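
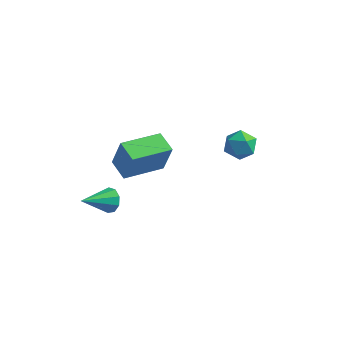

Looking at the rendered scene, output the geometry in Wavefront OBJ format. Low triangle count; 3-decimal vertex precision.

v 3.01 2.707 1.858
v 3.705 2.781 1.47
v 2.575 1.919 0.93
v 3.27 1.993 0.542
v 3.24 1.597 1.235
v 3.509 2.084 1.809
v 2.771 2.616 0.591
v 3.04 3.103 1.165
v 3.557 2.724 0.687
v 3.847 2.095 1.085
v 2.433 2.605 1.315
v 2.723 1.976 1.713
v -3.075 2.743 -2.793
v -2.628 2.732 -1.226
v -1.886 4.418 -3.12
v -1.439 4.407 -1.553
v -2.201 2.073 -3.047
v -1.754 2.062 -1.48
v -1.012 3.748 -3.374
v -0.565 3.737 -1.807
v -2.628 1.495 -4.297
v -2.207 1.044 -4.559
v -3.452 0.265 -3.503
v -2.046 1.195 -4.158
v -2.156 1.486 -3.822
v -2.488 1.782 -3.708
v -2.885 1.943 -3.871
v -3.162 1.894 -4.233
v -3.189 1.659 -4.625
v -2.954 1.347 -4.864
v -2.566 1.104 -4.838
f 1 12 6
f 1 6 2
f 1 2 8
f 1 8 11
f 1 11 12
f 2 6 10
f 6 12 5
f 12 11 3
f 11 8 7
f 8 2 9
f 4 10 5
f 4 5 3
f 4 3 7
f 4 7 9
f 4 9 10
f 5 10 6
f 3 5 12
f 7 3 11
f 9 7 8
f 10 9 2
f 14 16 13
f 17 14 13
f 13 16 15
f 15 17 13
f 14 20 16
f 18 14 17
f 18 20 14
f 16 20 15
f 19 17 15
f 15 20 19
f 19 18 17
f 20 18 19
f 22 21 24
f 22 24 23
f 24 21 25
f 24 25 23
f 25 21 26
f 25 26 23
f 26 21 27
f 26 27 23
f 27 21 28
f 27 28 23
f 28 21 29
f 28 29 23
f 29 21 30
f 29 30 23
f 30 21 31
f 30 31 23
f 31 21 22
f 31 22 23



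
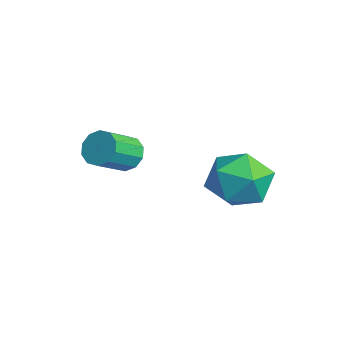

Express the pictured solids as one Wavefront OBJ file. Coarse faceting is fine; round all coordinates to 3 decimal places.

v -2.148 -1.747 2.495
v -1.705 -1.928 1.943
v -1.15 -3.035 2.754
v -1.592 -2.853 3.305
v -1.489 -1.629 2.203
v -0.933 -2.736 3.014
v -1.524 -1.375 2.575
v -0.969 -2.482 3.385
v -1.798 -1.263 2.915
v -1.242 -2.37 3.726
v -2.205 -1.336 3.095
v -1.65 -2.443 3.906
v -2.59 -1.565 3.046
v -2.035 -2.672 3.857
v -2.807 -1.864 2.786
v -2.251 -2.971 3.597
v -2.771 -2.118 2.415
v -2.216 -3.225 3.225
v -2.498 -2.23 2.074
v -1.942 -3.337 2.885
v -2.09 -2.157 1.894
v -1.535 -3.264 2.705
v 1.454 2.068 2.921
v 1.985 1.445 2.002
v 0.195 0.555 3.218
v 0.726 -0.068 2.299
v 1.341 0.127 3.347
v 2.119 1.062 3.164
v 0.061 0.938 2.056
v 0.839 1.873 1.873
v 1.124 0.747 1.468
v 1.915 0.246 2.266
v 0.265 1.754 2.954
v 1.056 1.253 3.752
f 2 1 5
f 2 5 3
f 3 5 6
f 3 6 4
f 5 1 7
f 5 7 6
f 6 7 8
f 6 8 4
f 7 1 9
f 7 9 8
f 8 9 10
f 8 10 4
f 9 1 11
f 9 11 10
f 10 11 12
f 10 12 4
f 11 1 13
f 11 13 12
f 12 13 14
f 12 14 4
f 13 1 15
f 13 15 14
f 14 15 16
f 14 16 4
f 15 1 17
f 15 17 16
f 16 17 18
f 16 18 4
f 17 1 19
f 17 19 18
f 18 19 20
f 18 20 4
f 19 1 21
f 19 21 20
f 20 21 22
f 20 22 4
f 21 1 2
f 21 2 22
f 22 2 3
f 22 3 4
f 23 34 28
f 23 28 24
f 23 24 30
f 23 30 33
f 23 33 34
f 24 28 32
f 28 34 27
f 34 33 25
f 33 30 29
f 30 24 31
f 26 32 27
f 26 27 25
f 26 25 29
f 26 29 31
f 26 31 32
f 27 32 28
f 25 27 34
f 29 25 33
f 31 29 30
f 32 31 24



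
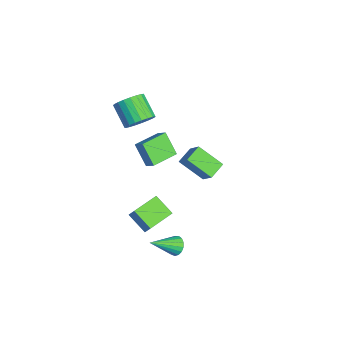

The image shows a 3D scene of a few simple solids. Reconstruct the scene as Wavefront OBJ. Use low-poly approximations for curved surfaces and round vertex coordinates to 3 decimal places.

v 2.94 -0.383 -4.508
v 3.468 -0.541 -4.956
v 3.42 -2.057 -3.352
v 3.615 -0.34 -4.725
v 3.607 -0.148 -4.445
v 3.447 -0.01 -4.179
v 3.17 0.042 -3.988
v 2.841 -0.003 -3.917
v 2.534 -0.135 -3.981
v 2.321 -0.324 -4.166
v 2.249 -0.527 -4.43
v 2.336 -0.697 -4.711
v 2.561 -0.794 -4.946
v 2.873 -0.798 -5.081
v 3.201 -0.707 -5.084
v 2.194 -3.114 -1.593
v 2.634 -2.846 -0.807
v 1.086 -1.599 -1.488
v 1.526 -1.331 -0.701
v 3.214 -2.309 -2.439
v 3.654 -2.041 -1.652
v 2.106 -0.794 -2.333
v 2.546 -0.526 -1.547
v -2.065 -1.695 3.232
v -1.39 -2.101 3.88
v -2.721 -2.591 4.957
v -3.395 -2.185 4.308
v -1.421 -1.703 4.023
v -2.751 -2.193 5.1
v -1.564 -1.304 4.029
v -2.894 -1.793 5.106
v -1.792 -0.972 3.897
v -3.122 -1.461 4.974
v -2.068 -0.765 3.65
v -3.398 -1.254 4.727
v -2.344 -0.719 3.331
v -3.674 -1.209 4.408
v -2.571 -0.842 2.994
v -3.901 -1.331 4.071
v -2.711 -1.112 2.699
v -4.041 -1.602 3.776
v -2.739 -1.484 2.496
v -4.069 -1.973 3.573
v -2.65 -1.891 2.42
v -3.98 -2.381 3.496
v -2.461 -2.265 2.484
v -3.791 -2.755 3.561
v -2.203 -2.541 2.678
v -3.533 -3.03 3.754
v -1.921 -2.67 2.967
v -3.251 -3.159 4.044
v -1.664 -2.63 3.302
v -2.994 -3.12 4.379
v -1.476 -2.429 3.625
v -2.806 -2.919 4.702
v -3.607 3.239 -3.595
v -4.484 1.843 -2.376
v -2.612 3.593 -2.474
v -3.49 2.198 -1.255
v -2.81 2.362 -4.025
v -3.688 0.967 -2.806
v -1.816 2.717 -2.904
v -2.693 1.321 -1.685
v -2.779 -1.939 0.344
v -2.187 -1.56 0.905
v -3.759 -0.336 0.293
v -3.167 0.044 0.855
v -1.833 -1.404 -1.015
v -1.241 -1.024 -0.453
v -2.813 0.2 -1.065
v -2.221 0.579 -0.504
f 2 1 4
f 2 4 3
f 4 1 5
f 4 5 3
f 5 1 6
f 5 6 3
f 6 1 7
f 6 7 3
f 7 1 8
f 7 8 3
f 8 1 9
f 8 9 3
f 9 1 10
f 9 10 3
f 10 1 11
f 10 11 3
f 11 1 12
f 11 12 3
f 12 1 13
f 12 13 3
f 13 1 14
f 13 14 3
f 14 1 15
f 14 15 3
f 15 1 2
f 15 2 3
f 17 19 16
f 20 17 16
f 16 19 18
f 18 20 16
f 17 23 19
f 21 17 20
f 21 23 17
f 19 23 18
f 22 20 18
f 18 23 22
f 22 21 20
f 23 21 22
f 25 24 28
f 25 28 26
f 26 28 29
f 26 29 27
f 28 24 30
f 28 30 29
f 29 30 31
f 29 31 27
f 30 24 32
f 30 32 31
f 31 32 33
f 31 33 27
f 32 24 34
f 32 34 33
f 33 34 35
f 33 35 27
f 34 24 36
f 34 36 35
f 35 36 37
f 35 37 27
f 36 24 38
f 36 38 37
f 37 38 39
f 37 39 27
f 38 24 40
f 38 40 39
f 39 40 41
f 39 41 27
f 40 24 42
f 40 42 41
f 41 42 43
f 41 43 27
f 42 24 44
f 42 44 43
f 43 44 45
f 43 45 27
f 44 24 46
f 44 46 45
f 45 46 47
f 45 47 27
f 46 24 48
f 46 48 47
f 47 48 49
f 47 49 27
f 48 24 50
f 48 50 49
f 49 50 51
f 49 51 27
f 50 24 52
f 50 52 51
f 51 52 53
f 51 53 27
f 52 24 54
f 52 54 53
f 53 54 55
f 53 55 27
f 54 24 25
f 54 25 55
f 55 25 26
f 55 26 27
f 57 59 56
f 60 57 56
f 56 59 58
f 58 60 56
f 57 63 59
f 61 57 60
f 61 63 57
f 59 63 58
f 62 60 58
f 58 63 62
f 62 61 60
f 63 61 62
f 65 67 64
f 68 65 64
f 64 67 66
f 66 68 64
f 65 71 67
f 69 65 68
f 69 71 65
f 67 71 66
f 70 68 66
f 66 71 70
f 70 69 68
f 71 69 70



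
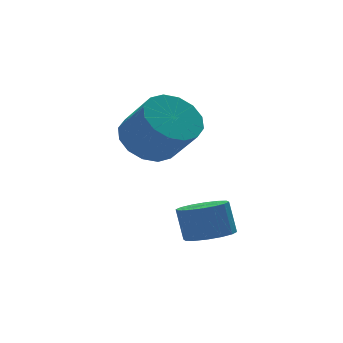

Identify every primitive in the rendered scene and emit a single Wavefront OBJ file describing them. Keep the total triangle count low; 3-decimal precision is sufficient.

v -2.93 -1.381 -3.026
v -2.234 -1.734 -2.852
v -2.314 -1.352 -1.759
v -3.01 -0.999 -1.934
v -2.132 -1.353 -2.978
v -2.212 -0.971 -1.885
v -2.244 -0.979 -3.117
v -2.324 -0.597 -2.024
v -2.54 -0.713 -3.231
v -2.62 -0.331 -2.139
v -2.941 -0.626 -3.291
v -3.021 -0.244 -2.199
v -3.338 -0.742 -3.28
v -3.418 -0.359 -2.188
v -3.626 -1.028 -3.201
v -3.706 -0.646 -2.108
v -3.728 -1.409 -3.075
v -3.808 -1.027 -1.982
v -3.616 -1.783 -2.936
v -3.696 -1.401 -1.843
v -3.32 -2.049 -2.821
v -3.4 -1.667 -1.729
v -2.919 -2.136 -2.761
v -2.999 -1.754 -1.669
v -2.522 -2.021 -2.772
v -2.602 -1.638 -1.68
v -3.469 1.964 -0.189
v -2.597 1.713 -0.697
v -2.2 0.665 0.5
v -3.071 0.916 1.009
v -2.46 2.127 -0.381
v -2.062 1.079 0.816
v -2.593 2.497 -0.013
v -2.196 1.449 1.184
v -2.961 2.724 0.308
v -2.563 1.676 1.505
v -3.465 2.747 0.496
v -3.067 1.699 1.693
v -3.97 2.561 0.5
v -3.572 1.513 1.697
v -4.34 2.215 0.32
v -3.943 1.167 1.517
v -4.478 1.801 0.004
v -4.08 0.753 1.201
v -4.344 1.431 -0.364
v -3.947 0.383 0.833
v -3.977 1.204 -0.685
v -3.579 0.156 0.512
v -3.473 1.181 -0.873
v -3.075 0.133 0.324
v -2.968 1.367 -0.877
v -2.57 0.319 0.32
f 2 1 5
f 2 5 3
f 3 5 6
f 3 6 4
f 5 1 7
f 5 7 6
f 6 7 8
f 6 8 4
f 7 1 9
f 7 9 8
f 8 9 10
f 8 10 4
f 9 1 11
f 9 11 10
f 10 11 12
f 10 12 4
f 11 1 13
f 11 13 12
f 12 13 14
f 12 14 4
f 13 1 15
f 13 15 14
f 14 15 16
f 14 16 4
f 15 1 17
f 15 17 16
f 16 17 18
f 16 18 4
f 17 1 19
f 17 19 18
f 18 19 20
f 18 20 4
f 19 1 21
f 19 21 20
f 20 21 22
f 20 22 4
f 21 1 23
f 21 23 22
f 22 23 24
f 22 24 4
f 23 1 25
f 23 25 24
f 24 25 26
f 24 26 4
f 25 1 2
f 25 2 26
f 26 2 3
f 26 3 4
f 28 27 31
f 28 31 29
f 29 31 32
f 29 32 30
f 31 27 33
f 31 33 32
f 32 33 34
f 32 34 30
f 33 27 35
f 33 35 34
f 34 35 36
f 34 36 30
f 35 27 37
f 35 37 36
f 36 37 38
f 36 38 30
f 37 27 39
f 37 39 38
f 38 39 40
f 38 40 30
f 39 27 41
f 39 41 40
f 40 41 42
f 40 42 30
f 41 27 43
f 41 43 42
f 42 43 44
f 42 44 30
f 43 27 45
f 43 45 44
f 44 45 46
f 44 46 30
f 45 27 47
f 45 47 46
f 46 47 48
f 46 48 30
f 47 27 49
f 47 49 48
f 48 49 50
f 48 50 30
f 49 27 51
f 49 51 50
f 50 51 52
f 50 52 30
f 51 27 28
f 51 28 52
f 52 28 29
f 52 29 30



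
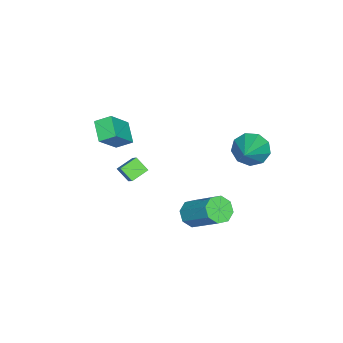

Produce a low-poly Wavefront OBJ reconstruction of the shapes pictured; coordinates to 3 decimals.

v 1.714 2.436 -1.978
v 2.429 2.189 -2.042
v 3.082 3.716 -0.646
v 2.366 3.964 -0.582
v 2.301 2.6 -2.432
v 2.953 4.128 -1.036
v 1.828 2.916 -2.556
v 2.481 4.443 -1.16
v 1.288 2.95 -2.342
v 1.941 4.478 -0.946
v 0.998 2.684 -1.914
v 1.651 4.211 -0.518
v 1.127 2.272 -1.524
v 1.779 3.8 -0.128
v 1.599 1.957 -1.4
v 2.252 3.484 -0.004
v 2.139 1.922 -1.614
v 2.792 3.45 -0.218
v -3.238 -2.25 -4.375
v -3.379 -2.939 -3.751
v -2.631 -1.762 -3.701
v -2.772 -2.451 -3.077
v -2.428 -2.749 -4.743
v -2.569 -3.438 -4.119
v -1.821 -2.261 -4.069
v -1.962 -2.95 -3.445
v -4.057 3.039 -1.614
v -3.588 3.185 -2.462
v -2.203 3.401 -0.526
v -3.835 3.765 -2.234
v -4.186 4.005 -1.716
v -4.476 3.794 -1.15
v -4.571 3.229 -0.801
v -4.425 2.576 -0.833
v -4.107 2.139 -1.23
v -3.766 2.124 -1.806
v -3.561 2.537 -2.293
v -0.657 -2.764 0.729
v 0.471 -3.109 1.939
v -0.9 -1.997 1.175
v 0.228 -2.342 2.384
v 0.192 -2.138 0.116
v 1.32 -2.483 1.325
v -0.051 -1.371 0.561
v 1.077 -1.716 1.771
f 2 1 5
f 2 5 3
f 3 5 6
f 3 6 4
f 5 1 7
f 5 7 6
f 6 7 8
f 6 8 4
f 7 1 9
f 7 9 8
f 8 9 10
f 8 10 4
f 9 1 11
f 9 11 10
f 10 11 12
f 10 12 4
f 11 1 13
f 11 13 12
f 12 13 14
f 12 14 4
f 13 1 15
f 13 15 14
f 14 15 16
f 14 16 4
f 15 1 17
f 15 17 16
f 16 17 18
f 16 18 4
f 17 1 2
f 17 2 18
f 18 2 3
f 18 3 4
f 20 22 19
f 23 20 19
f 19 22 21
f 21 23 19
f 20 26 22
f 24 20 23
f 24 26 20
f 22 26 21
f 25 23 21
f 21 26 25
f 25 24 23
f 26 24 25
f 28 27 30
f 28 30 29
f 30 27 31
f 30 31 29
f 31 27 32
f 31 32 29
f 32 27 33
f 32 33 29
f 33 27 34
f 33 34 29
f 34 27 35
f 34 35 29
f 35 27 36
f 35 36 29
f 36 27 37
f 36 37 29
f 37 27 28
f 37 28 29
f 39 41 38
f 42 39 38
f 38 41 40
f 40 42 38
f 39 45 41
f 43 39 42
f 43 45 39
f 41 45 40
f 44 42 40
f 40 45 44
f 44 43 42
f 45 43 44



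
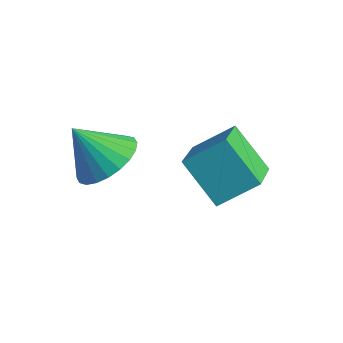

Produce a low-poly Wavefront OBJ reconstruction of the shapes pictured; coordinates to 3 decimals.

v -3.1 -0.745 -1.179
v -2.51 -1.6 -1.211
v -3.86 -1.315 0.059
v -2.291 -1.362 -0.967
v -2.195 -1.03 -0.754
v -2.236 -0.654 -0.607
v -2.41 -0.292 -0.546
v -2.688 0.001 -0.582
v -3.029 0.18 -0.709
v -3.381 0.219 -0.907
v -3.69 0.111 -1.147
v -3.91 -0.127 -1.391
v -4.006 -0.46 -1.603
v -3.964 -0.835 -1.751
v -3.791 -1.197 -1.811
v -3.512 -1.49 -1.775
v -3.171 -1.67 -1.649
v -2.819 -1.709 -1.451
v -2.323 1.708 -1.617
v -1.675 2.717 -0.819
v -1.093 1.851 -2.796
v -0.445 2.86 -1.998
v -1.375 0.44 -0.782
v -0.727 1.449 0.016
v -0.145 0.583 -1.961
v 0.503 1.592 -1.163
f 2 1 4
f 2 4 3
f 4 1 5
f 4 5 3
f 5 1 6
f 5 6 3
f 6 1 7
f 6 7 3
f 7 1 8
f 7 8 3
f 8 1 9
f 8 9 3
f 9 1 10
f 9 10 3
f 10 1 11
f 10 11 3
f 11 1 12
f 11 12 3
f 12 1 13
f 12 13 3
f 13 1 14
f 13 14 3
f 14 1 15
f 14 15 3
f 15 1 16
f 15 16 3
f 16 1 17
f 16 17 3
f 17 1 18
f 17 18 3
f 18 1 2
f 18 2 3
f 20 22 19
f 23 20 19
f 19 22 21
f 21 23 19
f 20 26 22
f 24 20 23
f 24 26 20
f 22 26 21
f 25 23 21
f 21 26 25
f 25 24 23
f 26 24 25



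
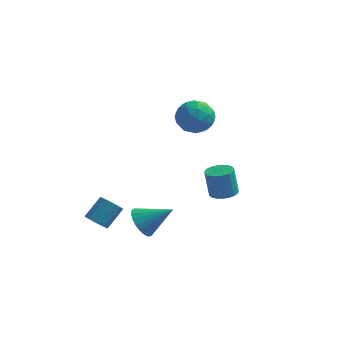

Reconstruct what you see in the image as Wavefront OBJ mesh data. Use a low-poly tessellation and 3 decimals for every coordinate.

v -3.624 -3.751 -3.909
v -3.272 -3.482 -4.385
v -2.744 -2.62 -3.506
v -3.096 -2.889 -3.031
v -3.537 -3.318 -4.387
v -3.009 -2.456 -3.508
v -3.822 -3.254 -4.279
v -3.293 -2.392 -3.4
v -4.061 -3.303 -4.086
v -3.532 -2.441 -3.207
v -4.2 -3.455 -3.853
v -3.672 -2.593 -2.974
v -4.208 -3.675 -3.633
v -3.679 -2.813 -2.754
v -4.081 -3.912 -3.476
v -3.553 -3.05 -2.597
v -3.85 -4.113 -3.419
v -3.322 -3.25 -2.54
v -3.568 -4.23 -3.474
v -3.039 -3.368 -2.595
v -3.298 -4.238 -3.628
v -2.769 -3.375 -2.749
v -3.103 -4.134 -3.847
v -2.574 -3.272 -2.968
v -3.027 -3.943 -4.081
v -2.499 -3.08 -3.202
v -3.088 -3.707 -4.275
v -2.56 -2.845 -3.396
v -0.335 3.648 -0.614
v 0.511 3.238 -0.098
v -1.351 2.422 0.078
v -0.505 2.012 0.594
v -0.896 2.968 0.881
v -0.269 3.726 0.454
v -0.571 1.934 -0.474
v 0.056 2.692 -0.901
v 0.365 2.179 -0.011
v 0.164 2.818 0.826
v -1.004 2.842 -0.846
v -1.205 3.481 -0.009
v 0.177 3.55 -0.417
v -1.017 2.11 0.397
v -1.247 2.672 0.565
v -0.75 2.431 0.869
v -0.281 3.837 -0.092
v 0.216 3.596 0.211
v -0.611 3.438 0.786
v -1.056 2.064 -0.231
v -0.559 1.823 0.072
v -0.09 3.229 -0.889
v 0.407 2.988 -0.585
v -0.229 2.222 -0.806
v 0.589 2.687 -0.062
v -0.008 1.967 0.344
v -0.047 1.921 -0.283
v 0.322 2.366 -0.535
v 0.47 3.063 0.43
v -0.126 2.342 0.836
v -0.357 2.904 1.005
v 0.012 3.35 0.754
v 0.385 2.44 0.481
v -0.714 3.318 -0.856
v -1.31 2.597 -0.45
v -0.852 2.31 -0.774
v -0.483 2.756 -1.025
v -0.832 3.693 -0.364
v -1.429 2.973 0.042
v -1.162 3.294 0.515
v -0.793 3.739 0.263
v -1.225 3.22 -0.501
v -1.51 -3.305 -3.858
v -1.021 -3.205 -4.607
v -0.07 -3.035 -2.882
v -1.132 -2.854 -4.539
v -1.309 -2.581 -4.354
v -1.521 -2.433 -4.083
v -1.73 -2.436 -3.773
v -1.902 -2.59 -3.477
v -2.005 -2.866 -3.248
v -2.023 -3.219 -3.124
v -1.953 -3.587 -3.127
v -1.805 -3.905 -3.256
v -1.607 -4.12 -3.49
v -1.392 -4.194 -3.787
v -1.197 -4.114 -4.096
v -1.056 -3.895 -4.364
v -0.994 -3.573 -4.545
v 2.268 -2.646 -1.582
v 2.939 -2.479 -1.473
v 2.683 -2.386 -0.048
v 2.012 -2.554 -0.158
v 2.817 -2.218 -1.512
v 2.561 -2.125 -0.087
v 2.6 -2.031 -1.563
v 2.344 -1.938 -0.138
v 2.326 -1.95 -1.617
v 2.07 -1.857 -0.193
v 2.041 -1.989 -1.666
v 1.786 -1.896 -0.241
v 1.796 -2.143 -1.7
v 1.541 -2.05 -0.275
v 1.633 -2.383 -1.713
v 1.377 -2.29 -0.289
v 1.579 -2.669 -1.704
v 1.323 -2.576 -0.28
v 1.644 -2.951 -1.674
v 1.389 -2.858 -0.25
v 1.817 -3.18 -1.628
v 1.562 -3.087 -0.204
v 2.068 -3.317 -1.574
v 1.813 -3.224 -0.15
v 2.354 -3.339 -1.522
v 2.098 -3.246 -0.097
v 2.624 -3.24 -1.479
v 2.369 -3.147 -0.055
v 2.833 -3.039 -1.455
v 2.578 -2.946 -0.031
v 2.945 -2.77 -1.453
v 2.689 -2.677 -0.028
f 2 1 5
f 2 5 3
f 3 5 6
f 3 6 4
f 5 1 7
f 5 7 6
f 6 7 8
f 6 8 4
f 7 1 9
f 7 9 8
f 8 9 10
f 8 10 4
f 9 1 11
f 9 11 10
f 10 11 12
f 10 12 4
f 11 1 13
f 11 13 12
f 12 13 14
f 12 14 4
f 13 1 15
f 13 15 14
f 14 15 16
f 14 16 4
f 15 1 17
f 15 17 16
f 16 17 18
f 16 18 4
f 17 1 19
f 17 19 18
f 18 19 20
f 18 20 4
f 19 1 21
f 19 21 20
f 20 21 22
f 20 22 4
f 21 1 23
f 21 23 22
f 22 23 24
f 22 24 4
f 23 1 25
f 23 25 24
f 24 25 26
f 24 26 4
f 25 1 27
f 25 27 26
f 26 27 28
f 26 28 4
f 27 1 2
f 27 2 28
f 28 2 3
f 28 3 4
f 29 66 45
f 66 40 69
f 45 69 34
f 66 69 45
f 29 45 41
f 45 34 46
f 41 46 30
f 45 46 41
f 29 41 50
f 41 30 51
f 50 51 36
f 41 51 50
f 29 50 62
f 50 36 65
f 62 65 39
f 50 65 62
f 29 62 66
f 62 39 70
f 66 70 40
f 62 70 66
f 30 46 57
f 46 34 60
f 57 60 38
f 46 60 57
f 34 69 47
f 69 40 68
f 47 68 33
f 69 68 47
f 40 70 67
f 70 39 63
f 67 63 31
f 70 63 67
f 39 65 64
f 65 36 52
f 64 52 35
f 65 52 64
f 36 51 56
f 51 30 53
f 56 53 37
f 51 53 56
f 32 58 44
f 58 38 59
f 44 59 33
f 58 59 44
f 32 44 42
f 44 33 43
f 42 43 31
f 44 43 42
f 32 42 49
f 42 31 48
f 49 48 35
f 42 48 49
f 32 49 54
f 49 35 55
f 54 55 37
f 49 55 54
f 32 54 58
f 54 37 61
f 58 61 38
f 54 61 58
f 33 59 47
f 59 38 60
f 47 60 34
f 59 60 47
f 31 43 67
f 43 33 68
f 67 68 40
f 43 68 67
f 35 48 64
f 48 31 63
f 64 63 39
f 48 63 64
f 37 55 56
f 55 35 52
f 56 52 36
f 55 52 56
f 38 61 57
f 61 37 53
f 57 53 30
f 61 53 57
f 72 71 74
f 72 74 73
f 74 71 75
f 74 75 73
f 75 71 76
f 75 76 73
f 76 71 77
f 76 77 73
f 77 71 78
f 77 78 73
f 78 71 79
f 78 79 73
f 79 71 80
f 79 80 73
f 80 71 81
f 80 81 73
f 81 71 82
f 81 82 73
f 82 71 83
f 82 83 73
f 83 71 84
f 83 84 73
f 84 71 85
f 84 85 73
f 85 71 86
f 85 86 73
f 86 71 87
f 86 87 73
f 87 71 72
f 87 72 73
f 89 88 92
f 89 92 90
f 90 92 93
f 90 93 91
f 92 88 94
f 92 94 93
f 93 94 95
f 93 95 91
f 94 88 96
f 94 96 95
f 95 96 97
f 95 97 91
f 96 88 98
f 96 98 97
f 97 98 99
f 97 99 91
f 98 88 100
f 98 100 99
f 99 100 101
f 99 101 91
f 100 88 102
f 100 102 101
f 101 102 103
f 101 103 91
f 102 88 104
f 102 104 103
f 103 104 105
f 103 105 91
f 104 88 106
f 104 106 105
f 105 106 107
f 105 107 91
f 106 88 108
f 106 108 107
f 107 108 109
f 107 109 91
f 108 88 110
f 108 110 109
f 109 110 111
f 109 111 91
f 110 88 112
f 110 112 111
f 111 112 113
f 111 113 91
f 112 88 114
f 112 114 113
f 113 114 115
f 113 115 91
f 114 88 116
f 114 116 115
f 115 116 117
f 115 117 91
f 116 88 118
f 116 118 117
f 117 118 119
f 117 119 91
f 118 88 89
f 118 89 119
f 119 89 90
f 119 90 91



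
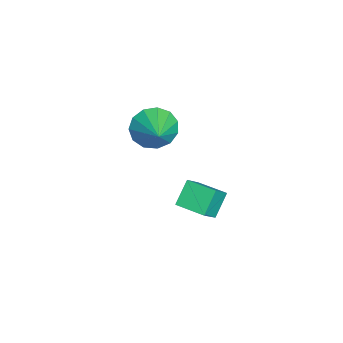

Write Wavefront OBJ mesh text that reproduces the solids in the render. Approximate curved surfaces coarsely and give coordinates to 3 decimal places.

v -0.262 0.708 -3.156
v 0.51 0.273 -2.178
v 0.385 1.87 -3.15
v 1.157 1.435 -2.172
v 0.543 0.265 -3.988
v 1.315 -0.17 -3.01
v 1.19 1.427 -3.982
v 1.962 0.992 -3.004
v -4.397 -1.285 -3.674
v -3.853 -1.705 -4.507
v -3.043 -1.015 -2.926
v -3.909 -1.11 -4.621
v -4.12 -0.571 -4.435
v -4.419 -0.258 -4.006
v -4.711 -0.272 -3.473
v -4.903 -0.607 -3.003
v -4.935 -1.158 -2.746
v -4.796 -1.749 -2.784
v -4.53 -2.193 -3.104
v -4.222 -2.349 -3.605
v -3.969 -2.167 -4.128
f 2 4 1
f 5 2 1
f 1 4 3
f 3 5 1
f 2 8 4
f 6 2 5
f 6 8 2
f 4 8 3
f 7 5 3
f 3 8 7
f 7 6 5
f 8 6 7
f 10 9 12
f 10 12 11
f 12 9 13
f 12 13 11
f 13 9 14
f 13 14 11
f 14 9 15
f 14 15 11
f 15 9 16
f 15 16 11
f 16 9 17
f 16 17 11
f 17 9 18
f 17 18 11
f 18 9 19
f 18 19 11
f 19 9 20
f 19 20 11
f 20 9 21
f 20 21 11
f 21 9 10
f 21 10 11



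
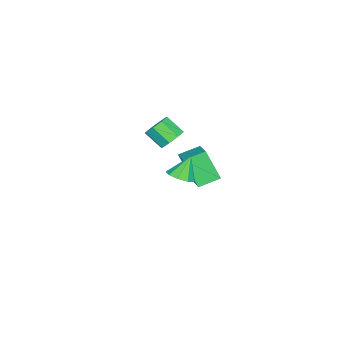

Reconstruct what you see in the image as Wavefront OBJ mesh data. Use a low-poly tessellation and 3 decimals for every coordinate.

v -3.127 -0.82 -4.407
v -3.305 -1.601 -3.069
v -3.797 -0.108 -4.081
v -3.974 -0.89 -2.742
v -2.106 -0.11 -3.858
v -2.283 -0.892 -2.519
v -2.775 0.601 -3.531
v -2.953 -0.18 -2.193
v 2.262 1.091 0.155
v 2.633 1.565 0.257
v 1.758 1.289 1.065
v 2.297 1.69 0.044
v 1.945 1.535 -0.118
v 1.741 1.172 -0.152
v 1.782 0.772 -0.043
v 2.047 0.521 0.159
v 2.413 0.536 0.358
v 2.709 0.812 0.462
v 2.796 1.218 0.423
v -2.278 -1.377 -1.394
v -1.699 -1.234 -1.163
v -1.763 -2.019 -0.515
v -2.342 -2.163 -0.746
v -2.059 -1.005 -0.922
v -2.123 -1.79 -0.274
v -2.547 -0.995 -0.957
v -2.612 -1.78 -0.309
v -2.878 -1.208 -1.249
v -2.942 -1.993 -0.601
v -2.857 -1.521 -1.625
v -2.921 -2.306 -0.977
v -2.497 -1.75 -1.866
v -2.561 -2.535 -1.218
v -2.008 -1.76 -1.831
v -2.073 -2.545 -1.183
v -1.678 -1.547 -1.539
v -1.742 -2.332 -0.891
f 2 4 1
f 5 2 1
f 1 4 3
f 3 5 1
f 2 8 4
f 6 2 5
f 6 8 2
f 4 8 3
f 7 5 3
f 3 8 7
f 7 6 5
f 8 6 7
f 10 9 12
f 10 12 11
f 12 9 13
f 12 13 11
f 13 9 14
f 13 14 11
f 14 9 15
f 14 15 11
f 15 9 16
f 15 16 11
f 16 9 17
f 16 17 11
f 17 9 18
f 17 18 11
f 18 9 19
f 18 19 11
f 19 9 10
f 19 10 11
f 21 20 24
f 21 24 22
f 22 24 25
f 22 25 23
f 24 20 26
f 24 26 25
f 25 26 27
f 25 27 23
f 26 20 28
f 26 28 27
f 27 28 29
f 27 29 23
f 28 20 30
f 28 30 29
f 29 30 31
f 29 31 23
f 30 20 32
f 30 32 31
f 31 32 33
f 31 33 23
f 32 20 34
f 32 34 33
f 33 34 35
f 33 35 23
f 34 20 36
f 34 36 35
f 35 36 37
f 35 37 23
f 36 20 21
f 36 21 37
f 37 21 22
f 37 22 23



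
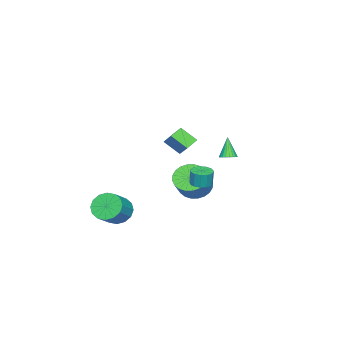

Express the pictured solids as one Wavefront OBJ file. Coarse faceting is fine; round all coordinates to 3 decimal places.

v 2.373 0.738 3.815
v 3.019 1.537 4.69
v 2.259 1.668 3.05
v 2.905 2.467 3.925
v 3.115 0.533 3.455
v 3.761 1.332 4.33
v 3.001 1.463 2.69
v 3.647 2.262 3.565
v -1.022 0.708 -1.514
v -0.362 0.591 -1.522
v -0.339 0.654 -0.514
v -0.998 0.772 -0.506
v -0.404 0.965 -1.545
v -0.38 1.029 -0.537
v -0.642 1.258 -1.557
v -0.618 1.322 -0.55
v -1 1.377 -1.556
v -0.977 1.44 -0.549
v -1.366 1.283 -1.542
v -1.342 1.346 -0.534
v -1.622 1.006 -1.519
v -1.598 1.07 -0.511
v -1.688 0.635 -1.494
v -1.664 0.699 -0.486
v -1.542 0.288 -1.475
v -1.518 0.351 -0.467
v -1.231 0.073 -1.469
v -1.207 0.137 -0.461
v -0.854 0.061 -1.477
v -0.83 0.124 -0.469
v -0.53 0.254 -1.497
v -0.506 0.317 -0.489
v -3.134 -0.743 -2.987
v -2.392 -0.634 -3.722
v -1.205 -0.388 -2.489
v -1.946 -0.497 -1.753
v -2.519 -0.247 -3.678
v -1.331 -0.001 -2.444
v -2.739 0.065 -3.529
v -1.551 0.311 -2.295
v -3.019 0.253 -3.297
v -1.831 0.5 -2.063
v -3.316 0.29 -3.018
v -2.129 0.537 -1.784
v -3.586 0.17 -2.734
v -2.399 0.416 -1.5
v -3.787 -0.089 -2.489
v -2.6 0.157 -1.255
v -3.889 -0.448 -2.319
v -2.701 -0.202 -1.085
v -3.875 -0.852 -2.251
v -2.688 -0.606 -1.018
v -3.749 -1.239 -2.296
v -2.561 -0.993 -1.062
v -3.529 -1.551 -2.445
v -2.341 -1.305 -1.211
v -3.249 -1.74 -2.677
v -2.061 -1.493 -1.443
v -2.951 -1.777 -2.956
v -1.764 -1.53 -1.722
v -2.681 -1.656 -3.24
v -1.494 -1.41 -2.006
v -2.48 -1.397 -3.485
v -1.293 -1.151 -2.251
v -2.379 -1.038 -3.655
v -1.191 -0.792 -2.421
v 0.788 -3.756 -4.025
v 1.361 -4.007 -4.806
v 2.625 -4.015 -3.875
v 2.052 -3.764 -3.095
v 1.361 -3.489 -4.801
v 2.625 -3.498 -3.87
v 1.207 -3.043 -4.588
v 2.471 -3.051 -3.657
v 0.941 -2.788 -4.225
v 2.205 -2.796 -3.294
v 0.634 -2.792 -3.808
v 1.898 -2.8 -2.877
v 0.368 -3.054 -3.449
v 1.632 -3.063 -2.518
v 0.215 -3.505 -3.245
v 1.479 -3.513 -2.314
v 0.215 -4.022 -3.25
v 1.479 -4.031 -2.319
v 0.369 -4.469 -3.463
v 1.633 -4.477 -2.532
v 0.635 -4.724 -3.826
v 1.899 -4.732 -2.895
v 0.942 -4.72 -4.243
v 2.206 -4.728 -3.312
v 1.208 -4.457 -4.602
v 2.472 -4.466 -3.671
v 1.057 3.44 2.063
v 1.471 3.142 2.163
v 0.523 3.12 3.317
v 1.533 3.321 2.236
v 1.522 3.519 2.281
v 1.441 3.704 2.294
v 1.301 3.849 2.272
v 1.124 3.932 2.217
v 0.937 3.94 2.14
v 0.768 3.872 2.05
v 0.643 3.738 1.963
v 0.581 3.559 1.891
v 0.592 3.362 1.845
v 0.673 3.176 1.832
v 0.813 3.031 1.855
v 0.99 2.948 1.909
v 1.177 2.94 1.987
v 1.346 3.008 2.076
f 2 4 1
f 5 2 1
f 1 4 3
f 3 5 1
f 2 8 4
f 6 2 5
f 6 8 2
f 4 8 3
f 7 5 3
f 3 8 7
f 7 6 5
f 8 6 7
f 10 9 13
f 10 13 11
f 11 13 14
f 11 14 12
f 13 9 15
f 13 15 14
f 14 15 16
f 14 16 12
f 15 9 17
f 15 17 16
f 16 17 18
f 16 18 12
f 17 9 19
f 17 19 18
f 18 19 20
f 18 20 12
f 19 9 21
f 19 21 20
f 20 21 22
f 20 22 12
f 21 9 23
f 21 23 22
f 22 23 24
f 22 24 12
f 23 9 25
f 23 25 24
f 24 25 26
f 24 26 12
f 25 9 27
f 25 27 26
f 26 27 28
f 26 28 12
f 27 9 29
f 27 29 28
f 28 29 30
f 28 30 12
f 29 9 31
f 29 31 30
f 30 31 32
f 30 32 12
f 31 9 10
f 31 10 32
f 32 10 11
f 32 11 12
f 34 33 37
f 34 37 35
f 35 37 38
f 35 38 36
f 37 33 39
f 37 39 38
f 38 39 40
f 38 40 36
f 39 33 41
f 39 41 40
f 40 41 42
f 40 42 36
f 41 33 43
f 41 43 42
f 42 43 44
f 42 44 36
f 43 33 45
f 43 45 44
f 44 45 46
f 44 46 36
f 45 33 47
f 45 47 46
f 46 47 48
f 46 48 36
f 47 33 49
f 47 49 48
f 48 49 50
f 48 50 36
f 49 33 51
f 49 51 50
f 50 51 52
f 50 52 36
f 51 33 53
f 51 53 52
f 52 53 54
f 52 54 36
f 53 33 55
f 53 55 54
f 54 55 56
f 54 56 36
f 55 33 57
f 55 57 56
f 56 57 58
f 56 58 36
f 57 33 59
f 57 59 58
f 58 59 60
f 58 60 36
f 59 33 61
f 59 61 60
f 60 61 62
f 60 62 36
f 61 33 63
f 61 63 62
f 62 63 64
f 62 64 36
f 63 33 65
f 63 65 64
f 64 65 66
f 64 66 36
f 65 33 34
f 65 34 66
f 66 34 35
f 66 35 36
f 68 67 71
f 68 71 69
f 69 71 72
f 69 72 70
f 71 67 73
f 71 73 72
f 72 73 74
f 72 74 70
f 73 67 75
f 73 75 74
f 74 75 76
f 74 76 70
f 75 67 77
f 75 77 76
f 76 77 78
f 76 78 70
f 77 67 79
f 77 79 78
f 78 79 80
f 78 80 70
f 79 67 81
f 79 81 80
f 80 81 82
f 80 82 70
f 81 67 83
f 81 83 82
f 82 83 84
f 82 84 70
f 83 67 85
f 83 85 84
f 84 85 86
f 84 86 70
f 85 67 87
f 85 87 86
f 86 87 88
f 86 88 70
f 87 67 89
f 87 89 88
f 88 89 90
f 88 90 70
f 89 67 91
f 89 91 90
f 90 91 92
f 90 92 70
f 91 67 68
f 91 68 92
f 92 68 69
f 92 69 70
f 94 93 96
f 94 96 95
f 96 93 97
f 96 97 95
f 97 93 98
f 97 98 95
f 98 93 99
f 98 99 95
f 99 93 100
f 99 100 95
f 100 93 101
f 100 101 95
f 101 93 102
f 101 102 95
f 102 93 103
f 102 103 95
f 103 93 104
f 103 104 95
f 104 93 105
f 104 105 95
f 105 93 106
f 105 106 95
f 106 93 107
f 106 107 95
f 107 93 108
f 107 108 95
f 108 93 109
f 108 109 95
f 109 93 110
f 109 110 95
f 110 93 94
f 110 94 95



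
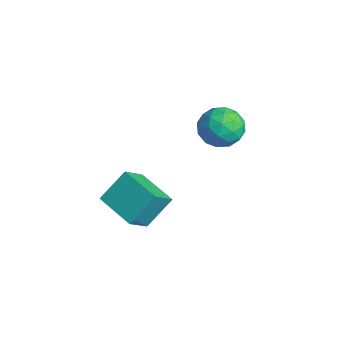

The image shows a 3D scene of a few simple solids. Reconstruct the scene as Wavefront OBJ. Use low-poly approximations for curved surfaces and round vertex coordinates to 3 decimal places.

v -0.871 -2.522 -0.968
v -0.352 -3.522 0.052
v -0.979 -1.324 0.262
v -0.461 -2.325 1.282
v 0.921 -1.975 -1.342
v 1.439 -2.976 -0.322
v 0.812 -0.778 -0.112
v 1.331 -1.778 0.908
v -2.281 2.598 1.954
v -1.695 3.218 1.27
v -0.825 1.682 2.37
v -0.239 2.302 1.686
v -0.642 2.733 2.607
v -1.542 3.299 2.35
v -0.978 1.601 1.29
v -1.878 2.167 1.033
v -0.89 2.602 0.86
v -0.682 3.302 1.674
v -1.838 1.598 1.966
v -1.63 2.298 2.78
v -2.115 2.989 1.575
v -0.405 1.911 2.065
v -0.641 2.165 2.606
v -0.297 2.53 2.204
v -2.025 3.036 2.21
v -1.681 3.401 1.808
v -1.062 3.116 2.594
v -0.839 1.499 1.832
v -0.495 1.864 1.43
v -2.223 2.37 1.436
v -1.879 2.735 1.034
v -1.458 1.784 1.046
v -1.298 2.991 0.933
v -0.442 2.453 1.177
v -0.877 2.04 0.944
v -1.406 2.373 0.793
v -1.176 3.403 1.411
v -0.32 2.864 1.656
v -0.557 3.117 2.197
v -1.086 3.45 2.046
v -0.703 3.04 1.17
v -2.2 2.036 1.984
v -1.344 1.497 2.229
v -1.434 1.45 1.594
v -1.963 1.783 1.443
v -2.078 2.447 2.463
v -1.222 1.909 2.707
v -1.114 2.527 2.847
v -1.643 2.86 2.696
v -1.817 1.86 2.47
f 2 4 1
f 5 2 1
f 1 4 3
f 3 5 1
f 2 8 4
f 6 2 5
f 6 8 2
f 4 8 3
f 7 5 3
f 3 8 7
f 7 6 5
f 8 6 7
f 9 46 25
f 46 20 49
f 25 49 14
f 46 49 25
f 9 25 21
f 25 14 26
f 21 26 10
f 25 26 21
f 9 21 30
f 21 10 31
f 30 31 16
f 21 31 30
f 9 30 42
f 30 16 45
f 42 45 19
f 30 45 42
f 9 42 46
f 42 19 50
f 46 50 20
f 42 50 46
f 10 26 37
f 26 14 40
f 37 40 18
f 26 40 37
f 14 49 27
f 49 20 48
f 27 48 13
f 49 48 27
f 20 50 47
f 50 19 43
f 47 43 11
f 50 43 47
f 19 45 44
f 45 16 32
f 44 32 15
f 45 32 44
f 16 31 36
f 31 10 33
f 36 33 17
f 31 33 36
f 12 38 24
f 38 18 39
f 24 39 13
f 38 39 24
f 12 24 22
f 24 13 23
f 22 23 11
f 24 23 22
f 12 22 29
f 22 11 28
f 29 28 15
f 22 28 29
f 12 29 34
f 29 15 35
f 34 35 17
f 29 35 34
f 12 34 38
f 34 17 41
f 38 41 18
f 34 41 38
f 13 39 27
f 39 18 40
f 27 40 14
f 39 40 27
f 11 23 47
f 23 13 48
f 47 48 20
f 23 48 47
f 15 28 44
f 28 11 43
f 44 43 19
f 28 43 44
f 17 35 36
f 35 15 32
f 36 32 16
f 35 32 36
f 18 41 37
f 41 17 33
f 37 33 10
f 41 33 37



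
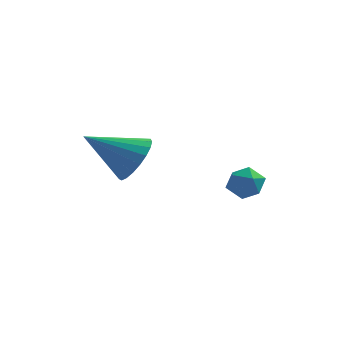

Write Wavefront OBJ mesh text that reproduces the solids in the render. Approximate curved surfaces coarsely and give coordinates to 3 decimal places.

v 2.293 2.142 -3.531
v 2.561 1.837 -4.081
v 1.839 1.183 -3.219
v 2.107 0.878 -3.769
v 2.515 1.092 -3.265
v 2.796 1.685 -3.457
v 1.604 1.335 -3.843
v 1.885 1.928 -4.035
v 2.135 1.338 -4.273
v 2.698 1.188 -3.916
v 1.702 1.832 -3.384
v 2.265 1.682 -3.027
v -0.862 -0.145 -2.315
v -0.339 -0.769 -1.865
v -2.338 -0.655 -1.305
v -0.296 -0.454 -1.644
v -0.352 -0.086 -1.539
v -0.496 0.272 -1.568
v -0.702 0.558 -1.727
v -0.937 0.722 -1.987
v -1.158 0.736 -2.303
v -1.328 0.598 -2.622
v -1.418 0.332 -2.888
v -1.411 -0.017 -3.054
v -1.309 -0.388 -3.093
v -1.13 -0.717 -2.997
v -0.905 -0.947 -2.783
v -0.672 -1.039 -2.488
v -0.471 -0.975 -2.163
f 1 12 6
f 1 6 2
f 1 2 8
f 1 8 11
f 1 11 12
f 2 6 10
f 6 12 5
f 12 11 3
f 11 8 7
f 8 2 9
f 4 10 5
f 4 5 3
f 4 3 7
f 4 7 9
f 4 9 10
f 5 10 6
f 3 5 12
f 7 3 11
f 9 7 8
f 10 9 2
f 14 13 16
f 14 16 15
f 16 13 17
f 16 17 15
f 17 13 18
f 17 18 15
f 18 13 19
f 18 19 15
f 19 13 20
f 19 20 15
f 20 13 21
f 20 21 15
f 21 13 22
f 21 22 15
f 22 13 23
f 22 23 15
f 23 13 24
f 23 24 15
f 24 13 25
f 24 25 15
f 25 13 26
f 25 26 15
f 26 13 27
f 26 27 15
f 27 13 28
f 27 28 15
f 28 13 29
f 28 29 15
f 29 13 14
f 29 14 15



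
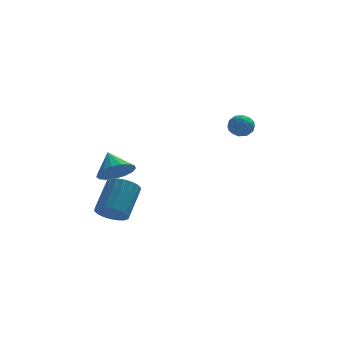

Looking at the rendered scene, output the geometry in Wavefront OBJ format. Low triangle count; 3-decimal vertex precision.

v 2.641 3.104 3.223
v 3.328 2.761 3.221
v 2.172 2.159 3.879
v 2.859 1.816 3.877
v 2.753 2.461 4.28
v 3.043 3.044 3.875
v 2.457 1.876 3.225
v 2.747 2.459 2.82
v 3.214 2.002 3.222
v 3.397 2.363 3.874
v 2.103 2.557 3.226
v 2.286 2.918 3.878
v 3.026 3.015 3.165
v 2.474 1.905 3.935
v 2.412 2.283 4.172
v 2.815 2.082 4.171
v 2.858 3.182 3.549
v 3.262 2.98 3.548
v 2.924 2.804 4.17
v 2.238 1.94 3.552
v 2.642 1.738 3.551
v 2.685 2.838 2.929
v 3.088 2.637 2.928
v 2.576 2.116 2.93
v 3.363 2.368 3.164
v 3.087 1.812 3.549
v 2.851 1.847 3.166
v 3.021 2.19 2.928
v 3.47 2.58 3.547
v 3.194 2.025 3.932
v 3.132 2.404 4.17
v 3.302 2.747 3.931
v 3.403 2.134 3.548
v 2.306 2.895 3.168
v 2.03 2.34 3.553
v 2.198 2.173 3.169
v 2.368 2.516 2.93
v 2.413 3.108 3.551
v 2.137 2.552 3.936
v 2.479 2.73 4.172
v 2.649 3.073 3.934
v 2.097 2.786 3.552
v -4.233 -1.859 -0.672
v -3.841 -2.521 -0.187
v -3.134 -1.104 1.177
v -3.527 -0.441 0.692
v -3.55 -2.415 -0.448
v -2.843 -0.998 0.916
v -3.394 -2.2 -0.753
v -2.687 -0.783 0.611
v -3.404 -1.916 -1.042
v -2.697 -0.499 0.322
v -3.579 -1.621 -1.258
v -2.872 -0.204 0.106
v -3.883 -1.373 -1.358
v -3.176 0.044 0.006
v -4.257 -1.222 -1.322
v -3.55 0.195 0.042
v -4.626 -1.196 -1.157
v -3.919 0.221 0.207
v -4.917 -1.302 -0.896
v -4.21 0.115 0.468
v -5.073 -1.517 -0.591
v -4.366 -0.1 0.773
v -5.063 -1.801 -0.302
v -4.356 -0.384 1.062
v -4.888 -2.096 -0.086
v -4.181 -0.679 1.278
v -4.584 -2.344 0.014
v -3.877 -0.927 1.378
v -4.21 -2.495 -0.022
v -3.503 -1.078 1.342
v -3.75 2.616 0.374
v -2.78 2.521 0.838
v -4.13 3.684 1.386
v -2.71 2.886 0.479
v -2.879 3.189 0.095
v -3.247 3.361 -0.224
v -3.731 3.361 -0.407
v -4.219 3.192 -0.41
v -4.6 2.89 -0.234
v -4.786 2.525 0.081
v -4.735 2.181 0.464
v -4.458 1.937 0.826
v -4.02 1.848 1.084
v -3.519 1.935 1.18
v -3.072 2.178 1.091
f 1 38 17
f 38 12 41
f 17 41 6
f 38 41 17
f 1 17 13
f 17 6 18
f 13 18 2
f 17 18 13
f 1 13 22
f 13 2 23
f 22 23 8
f 13 23 22
f 1 22 34
f 22 8 37
f 34 37 11
f 22 37 34
f 1 34 38
f 34 11 42
f 38 42 12
f 34 42 38
f 2 18 29
f 18 6 32
f 29 32 10
f 18 32 29
f 6 41 19
f 41 12 40
f 19 40 5
f 41 40 19
f 12 42 39
f 42 11 35
f 39 35 3
f 42 35 39
f 11 37 36
f 37 8 24
f 36 24 7
f 37 24 36
f 8 23 28
f 23 2 25
f 28 25 9
f 23 25 28
f 4 30 16
f 30 10 31
f 16 31 5
f 30 31 16
f 4 16 14
f 16 5 15
f 14 15 3
f 16 15 14
f 4 14 21
f 14 3 20
f 21 20 7
f 14 20 21
f 4 21 26
f 21 7 27
f 26 27 9
f 21 27 26
f 4 26 30
f 26 9 33
f 30 33 10
f 26 33 30
f 5 31 19
f 31 10 32
f 19 32 6
f 31 32 19
f 3 15 39
f 15 5 40
f 39 40 12
f 15 40 39
f 7 20 36
f 20 3 35
f 36 35 11
f 20 35 36
f 9 27 28
f 27 7 24
f 28 24 8
f 27 24 28
f 10 33 29
f 33 9 25
f 29 25 2
f 33 25 29
f 44 43 47
f 44 47 45
f 45 47 48
f 45 48 46
f 47 43 49
f 47 49 48
f 48 49 50
f 48 50 46
f 49 43 51
f 49 51 50
f 50 51 52
f 50 52 46
f 51 43 53
f 51 53 52
f 52 53 54
f 52 54 46
f 53 43 55
f 53 55 54
f 54 55 56
f 54 56 46
f 55 43 57
f 55 57 56
f 56 57 58
f 56 58 46
f 57 43 59
f 57 59 58
f 58 59 60
f 58 60 46
f 59 43 61
f 59 61 60
f 60 61 62
f 60 62 46
f 61 43 63
f 61 63 62
f 62 63 64
f 62 64 46
f 63 43 65
f 63 65 64
f 64 65 66
f 64 66 46
f 65 43 67
f 65 67 66
f 66 67 68
f 66 68 46
f 67 43 69
f 67 69 68
f 68 69 70
f 68 70 46
f 69 43 71
f 69 71 70
f 70 71 72
f 70 72 46
f 71 43 44
f 71 44 72
f 72 44 45
f 72 45 46
f 74 73 76
f 74 76 75
f 76 73 77
f 76 77 75
f 77 73 78
f 77 78 75
f 78 73 79
f 78 79 75
f 79 73 80
f 79 80 75
f 80 73 81
f 80 81 75
f 81 73 82
f 81 82 75
f 82 73 83
f 82 83 75
f 83 73 84
f 83 84 75
f 84 73 85
f 84 85 75
f 85 73 86
f 85 86 75
f 86 73 87
f 86 87 75
f 87 73 74
f 87 74 75



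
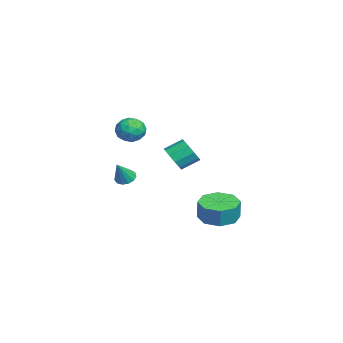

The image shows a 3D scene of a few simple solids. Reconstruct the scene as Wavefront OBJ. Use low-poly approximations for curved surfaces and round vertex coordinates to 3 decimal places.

v -3.807 -0.817 1.306
v -3.082 -0.804 0.858
v -3.238 -1.696 2.202
v -2.513 -1.683 1.754
v -2.76 -0.991 2.185
v -3.112 -0.448 1.631
v -3.208 -2.052 1.429
v -3.56 -1.509 0.875
v -2.712 -1.567 0.934
v -2.435 -0.911 1.402
v -3.885 -1.589 1.658
v -3.608 -0.933 2.126
v -3.495 -0.734 1.003
v -2.825 -1.766 2.057
v -2.971 -1.36 2.31
v -2.545 -1.352 2.047
v -3.512 -0.524 1.457
v -3.086 -0.516 1.195
v -2.897 -0.626 1.974
v -3.234 -1.984 1.865
v -2.808 -1.976 1.603
v -3.775 -1.148 1.013
v -3.349 -1.14 0.75
v -3.423 -1.874 1.086
v -2.851 -1.175 0.785
v -2.517 -1.691 1.312
v -2.925 -1.908 1.121
v -3.132 -1.589 0.795
v -2.688 -0.789 1.06
v -2.354 -1.305 1.587
v -2.499 -0.899 1.84
v -2.706 -0.579 1.514
v -2.471 -1.238 1.105
v -3.966 -1.195 1.473
v -3.632 -1.711 2
v -3.614 -1.921 1.546
v -3.821 -1.601 1.22
v -3.803 -0.809 1.748
v -3.469 -1.325 2.275
v -3.188 -0.911 2.265
v -3.395 -0.592 1.939
v -3.849 -1.262 1.955
v 1.254 3.078 -2.803
v 1.971 3.844 -2.956
v 2.202 3.849 -1.85
v 1.486 3.082 -1.697
v 1.23 4.137 -2.803
v 1.461 4.142 -1.697
v 0.504 3.81 -2.649
v 0.735 3.815 -1.543
v 0.217 3.054 -2.586
v 0.448 3.059 -1.48
v 0.538 2.311 -2.65
v 0.769 2.316 -1.544
v 1.279 2.018 -2.803
v 1.51 2.023 -1.697
v 2.005 2.345 -2.957
v 2.236 2.35 -1.851
v 2.292 3.101 -3.02
v 2.523 3.106 -1.914
v 3.117 0.791 1.812
v 3.33 0.438 2.451
v 3.155 1.335 3.006
v 2.943 1.689 2.368
v 3.712 0.631 2.258
v 3.537 1.529 2.813
v 3.867 0.886 1.895
v 3.692 1.784 2.451
v 3.736 1.105 1.501
v 3.561 2.002 2.056
v 3.368 1.203 1.225
v 3.193 2.101 1.781
v 2.905 1.145 1.174
v 2.73 2.042 1.729
v 2.523 0.951 1.367
v 2.348 1.849 1.922
v 2.368 0.696 1.729
v 2.193 1.594 2.285
v 2.499 0.478 2.124
v 2.324 1.375 2.679
v 2.867 0.379 2.399
v 2.692 1.277 2.955
v -3.934 -1.549 -2.12
v -3.541 -1.104 -2.204
v -3.206 -1.971 -0.94
v -3.786 -0.978 -2.008
v -4.078 -1.034 -1.847
v -4.325 -1.254 -1.773
v -4.448 -1.567 -1.809
v -4.407 -1.874 -1.944
v -4.217 -2.078 -2.135
v -3.937 -2.114 -2.321
v -3.656 -1.971 -2.443
v -3.464 -1.693 -2.463
v -3.421 -1.37 -2.373
f 1 38 17
f 38 12 41
f 17 41 6
f 38 41 17
f 1 17 13
f 17 6 18
f 13 18 2
f 17 18 13
f 1 13 22
f 13 2 23
f 22 23 8
f 13 23 22
f 1 22 34
f 22 8 37
f 34 37 11
f 22 37 34
f 1 34 38
f 34 11 42
f 38 42 12
f 34 42 38
f 2 18 29
f 18 6 32
f 29 32 10
f 18 32 29
f 6 41 19
f 41 12 40
f 19 40 5
f 41 40 19
f 12 42 39
f 42 11 35
f 39 35 3
f 42 35 39
f 11 37 36
f 37 8 24
f 36 24 7
f 37 24 36
f 8 23 28
f 23 2 25
f 28 25 9
f 23 25 28
f 4 30 16
f 30 10 31
f 16 31 5
f 30 31 16
f 4 16 14
f 16 5 15
f 14 15 3
f 16 15 14
f 4 14 21
f 14 3 20
f 21 20 7
f 14 20 21
f 4 21 26
f 21 7 27
f 26 27 9
f 21 27 26
f 4 26 30
f 26 9 33
f 30 33 10
f 26 33 30
f 5 31 19
f 31 10 32
f 19 32 6
f 31 32 19
f 3 15 39
f 15 5 40
f 39 40 12
f 15 40 39
f 7 20 36
f 20 3 35
f 36 35 11
f 20 35 36
f 9 27 28
f 27 7 24
f 28 24 8
f 27 24 28
f 10 33 29
f 33 9 25
f 29 25 2
f 33 25 29
f 44 43 47
f 44 47 45
f 45 47 48
f 45 48 46
f 47 43 49
f 47 49 48
f 48 49 50
f 48 50 46
f 49 43 51
f 49 51 50
f 50 51 52
f 50 52 46
f 51 43 53
f 51 53 52
f 52 53 54
f 52 54 46
f 53 43 55
f 53 55 54
f 54 55 56
f 54 56 46
f 55 43 57
f 55 57 56
f 56 57 58
f 56 58 46
f 57 43 59
f 57 59 58
f 58 59 60
f 58 60 46
f 59 43 44
f 59 44 60
f 60 44 45
f 60 45 46
f 62 61 65
f 62 65 63
f 63 65 66
f 63 66 64
f 65 61 67
f 65 67 66
f 66 67 68
f 66 68 64
f 67 61 69
f 67 69 68
f 68 69 70
f 68 70 64
f 69 61 71
f 69 71 70
f 70 71 72
f 70 72 64
f 71 61 73
f 71 73 72
f 72 73 74
f 72 74 64
f 73 61 75
f 73 75 74
f 74 75 76
f 74 76 64
f 75 61 77
f 75 77 76
f 76 77 78
f 76 78 64
f 77 61 79
f 77 79 78
f 78 79 80
f 78 80 64
f 79 61 81
f 79 81 80
f 80 81 82
f 80 82 64
f 81 61 62
f 81 62 82
f 82 62 63
f 82 63 64
f 84 83 86
f 84 86 85
f 86 83 87
f 86 87 85
f 87 83 88
f 87 88 85
f 88 83 89
f 88 89 85
f 89 83 90
f 89 90 85
f 90 83 91
f 90 91 85
f 91 83 92
f 91 92 85
f 92 83 93
f 92 93 85
f 93 83 94
f 93 94 85
f 94 83 95
f 94 95 85
f 95 83 84
f 95 84 85



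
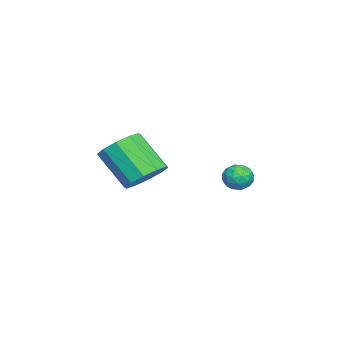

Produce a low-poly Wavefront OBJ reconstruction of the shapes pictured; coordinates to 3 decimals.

v 1.462 -0.895 -4.329
v 2.421 -1.292 -4.265
v 1.797 -2.561 -2.768
v 0.838 -2.165 -2.831
v 2.385 -0.795 -3.859
v 1.761 -2.064 -2.362
v 1.995 -0.336 -3.633
v 1.372 -1.606 -2.135
v 1.402 -0.091 -3.672
v 0.779 -1.361 -2.174
v 0.832 -0.153 -3.962
v 0.208 -1.423 -2.464
v 0.503 -0.499 -4.392
v -0.121 -1.768 -2.895
v 0.539 -0.996 -4.798
v -0.085 -2.265 -3.301
v 0.928 -1.454 -5.025
v 0.305 -2.724 -3.527
v 1.521 -1.699 -4.986
v 0.898 -2.969 -3.488
v 2.092 -1.637 -4.696
v 1.468 -2.907 -3.198
v 2.102 3.09 -3.679
v 2.328 3.383 -3.117
v 3.072 2.617 -3.823
v 3.298 2.91 -3.261
v 2.834 2.425 -3.224
v 2.234 2.717 -3.135
v 3.166 3.283 -3.805
v 2.566 3.575 -3.716
v 2.986 3.502 -3.195
v 2.781 2.972 -2.836
v 2.619 3.028 -4.104
v 2.414 2.498 -3.745
v 2.13 3.278 -3.385
v 3.27 2.722 -3.555
v 2.997 2.437 -3.533
v 3.13 2.609 -3.203
v 2.075 2.887 -3.396
v 2.208 3.059 -3.065
v 2.505 2.495 -3.128
v 3.192 2.941 -3.875
v 3.325 3.113 -3.544
v 2.27 3.391 -3.737
v 2.403 3.563 -3.407
v 2.895 3.505 -3.812
v 2.649 3.52 -3.101
v 3.22 3.242 -3.186
v 3.142 3.462 -3.506
v 2.789 3.634 -3.453
v 2.529 3.209 -2.89
v 3.099 2.931 -2.974
v 2.826 2.645 -2.952
v 2.474 2.817 -2.9
v 2.915 3.279 -2.936
v 2.301 3.069 -3.966
v 2.871 2.791 -4.05
v 2.926 3.183 -4.04
v 2.574 3.355 -3.988
v 2.18 2.758 -3.754
v 2.751 2.48 -3.839
v 2.611 2.366 -3.487
v 2.258 2.538 -3.434
v 2.485 2.721 -4.004
f 2 1 5
f 2 5 3
f 3 5 6
f 3 6 4
f 5 1 7
f 5 7 6
f 6 7 8
f 6 8 4
f 7 1 9
f 7 9 8
f 8 9 10
f 8 10 4
f 9 1 11
f 9 11 10
f 10 11 12
f 10 12 4
f 11 1 13
f 11 13 12
f 12 13 14
f 12 14 4
f 13 1 15
f 13 15 14
f 14 15 16
f 14 16 4
f 15 1 17
f 15 17 16
f 16 17 18
f 16 18 4
f 17 1 19
f 17 19 18
f 18 19 20
f 18 20 4
f 19 1 21
f 19 21 20
f 20 21 22
f 20 22 4
f 21 1 2
f 21 2 22
f 22 2 3
f 22 3 4
f 23 60 39
f 60 34 63
f 39 63 28
f 60 63 39
f 23 39 35
f 39 28 40
f 35 40 24
f 39 40 35
f 23 35 44
f 35 24 45
f 44 45 30
f 35 45 44
f 23 44 56
f 44 30 59
f 56 59 33
f 44 59 56
f 23 56 60
f 56 33 64
f 60 64 34
f 56 64 60
f 24 40 51
f 40 28 54
f 51 54 32
f 40 54 51
f 28 63 41
f 63 34 62
f 41 62 27
f 63 62 41
f 34 64 61
f 64 33 57
f 61 57 25
f 64 57 61
f 33 59 58
f 59 30 46
f 58 46 29
f 59 46 58
f 30 45 50
f 45 24 47
f 50 47 31
f 45 47 50
f 26 52 38
f 52 32 53
f 38 53 27
f 52 53 38
f 26 38 36
f 38 27 37
f 36 37 25
f 38 37 36
f 26 36 43
f 36 25 42
f 43 42 29
f 36 42 43
f 26 43 48
f 43 29 49
f 48 49 31
f 43 49 48
f 26 48 52
f 48 31 55
f 52 55 32
f 48 55 52
f 27 53 41
f 53 32 54
f 41 54 28
f 53 54 41
f 25 37 61
f 37 27 62
f 61 62 34
f 37 62 61
f 29 42 58
f 42 25 57
f 58 57 33
f 42 57 58
f 31 49 50
f 49 29 46
f 50 46 30
f 49 46 50
f 32 55 51
f 55 31 47
f 51 47 24
f 55 47 51



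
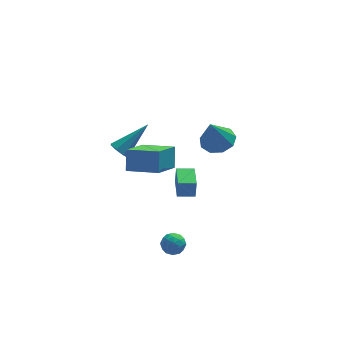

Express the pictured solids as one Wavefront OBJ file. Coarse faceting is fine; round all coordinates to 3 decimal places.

v 2.719 2 -3.393
v 2.786 2.057 -2.397
v 2.926 3.422 -3.488
v 2.993 3.479 -2.492
v 3.647 1.861 -3.448
v 3.714 1.918 -2.452
v 3.854 3.283 -3.543
v 3.921 3.34 -2.547
v 0.778 1.047 0.307
v -0.294 -0.388 1.365
v 0.933 1.694 1.342
v -0.139 0.259 2.4
v 2.219 0.201 0.62
v 1.147 -1.234 1.678
v 2.374 0.848 1.655
v 1.302 -0.587 2.713
v 4.176 -0.555 3.065
v 5.042 -0.722 3.286
v 3.704 -0.925 4.635
v 4.909 -0.123 3.387
v 4.432 0.274 3.338
v 3.836 0.284 3.161
v 3.398 -0.099 2.939
v 3.324 -0.696 2.776
v 3.649 -1.226 2.749
v 4.22 -1.442 2.869
v 4.77 -1.244 3.081
v 1.111 -2.072 -3.115
v 1.72 -1.813 -3.085
v 1.48 -2.987 -2.695
v 2.089 -2.728 -2.665
v 1.611 -2.498 -2.268
v 1.383 -1.933 -2.527
v 1.817 -2.867 -3.253
v 1.589 -2.302 -3.512
v 2.156 -2.304 -3.17
v 2.029 -2.076 -2.561
v 1.171 -2.724 -3.219
v 1.044 -2.496 -2.61
v 1.383 -1.862 -3.137
v 1.817 -2.938 -2.643
v 1.536 -2.803 -2.41
v 1.894 -2.65 -2.392
v 1.185 -1.933 -2.809
v 1.543 -1.78 -2.791
v 1.479 -2.183 -2.311
v 1.657 -3.02 -2.989
v 2.015 -2.867 -2.971
v 1.306 -2.15 -3.388
v 1.664 -1.997 -3.37
v 1.721 -2.617 -3.469
v 1.997 -1.999 -3.169
v 2.214 -2.536 -2.922
v 2.055 -2.618 -3.268
v 1.921 -2.286 -3.42
v 1.922 -1.865 -2.811
v 2.139 -2.402 -2.564
v 1.858 -2.267 -2.331
v 1.724 -1.935 -2.483
v 2.179 -2.153 -2.861
v 1.061 -2.398 -3.216
v 1.278 -2.935 -2.969
v 1.476 -2.865 -3.297
v 1.342 -2.533 -3.449
v 0.986 -2.264 -2.858
v 1.203 -2.801 -2.611
v 1.279 -2.514 -2.36
v 1.145 -2.182 -2.512
v 1.021 -2.647 -2.919
v 0.01 3.082 -0.146
v 0.352 2.609 -0.354
v 1.59 3.638 1.186
v 0.422 3.007 -0.603
v 0.25 3.449 -0.584
v -0.062 3.676 -0.308
v -0.332 3.556 0.063
v -0.402 3.158 0.312
v -0.231 2.715 0.292
v 0.082 2.488 0.017
f 2 4 1
f 5 2 1
f 1 4 3
f 3 5 1
f 2 8 4
f 6 2 5
f 6 8 2
f 4 8 3
f 7 5 3
f 3 8 7
f 7 6 5
f 8 6 7
f 10 12 9
f 13 10 9
f 9 12 11
f 11 13 9
f 10 16 12
f 14 10 13
f 14 16 10
f 12 16 11
f 15 13 11
f 11 16 15
f 15 14 13
f 16 14 15
f 18 17 20
f 18 20 19
f 20 17 21
f 20 21 19
f 21 17 22
f 21 22 19
f 22 17 23
f 22 23 19
f 23 17 24
f 23 24 19
f 24 17 25
f 24 25 19
f 25 17 26
f 25 26 19
f 26 17 27
f 26 27 19
f 27 17 18
f 27 18 19
f 28 65 44
f 65 39 68
f 44 68 33
f 65 68 44
f 28 44 40
f 44 33 45
f 40 45 29
f 44 45 40
f 28 40 49
f 40 29 50
f 49 50 35
f 40 50 49
f 28 49 61
f 49 35 64
f 61 64 38
f 49 64 61
f 28 61 65
f 61 38 69
f 65 69 39
f 61 69 65
f 29 45 56
f 45 33 59
f 56 59 37
f 45 59 56
f 33 68 46
f 68 39 67
f 46 67 32
f 68 67 46
f 39 69 66
f 69 38 62
f 66 62 30
f 69 62 66
f 38 64 63
f 64 35 51
f 63 51 34
f 64 51 63
f 35 50 55
f 50 29 52
f 55 52 36
f 50 52 55
f 31 57 43
f 57 37 58
f 43 58 32
f 57 58 43
f 31 43 41
f 43 32 42
f 41 42 30
f 43 42 41
f 31 41 48
f 41 30 47
f 48 47 34
f 41 47 48
f 31 48 53
f 48 34 54
f 53 54 36
f 48 54 53
f 31 53 57
f 53 36 60
f 57 60 37
f 53 60 57
f 32 58 46
f 58 37 59
f 46 59 33
f 58 59 46
f 30 42 66
f 42 32 67
f 66 67 39
f 42 67 66
f 34 47 63
f 47 30 62
f 63 62 38
f 47 62 63
f 36 54 55
f 54 34 51
f 55 51 35
f 54 51 55
f 37 60 56
f 60 36 52
f 56 52 29
f 60 52 56
f 71 70 73
f 71 73 72
f 73 70 74
f 73 74 72
f 74 70 75
f 74 75 72
f 75 70 76
f 75 76 72
f 76 70 77
f 76 77 72
f 77 70 78
f 77 78 72
f 78 70 79
f 78 79 72
f 79 70 71
f 79 71 72



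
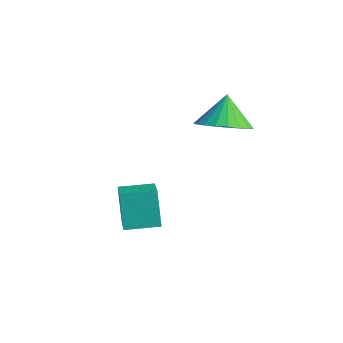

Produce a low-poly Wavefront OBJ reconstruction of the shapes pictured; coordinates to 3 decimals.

v -3.665 -3.588 -4.648
v -4.305 -3.134 -3.37
v -2.817 -2.565 -4.587
v -3.457 -2.111 -3.309
v -2.683 -4.449 -3.851
v -3.323 -3.995 -2.573
v -1.835 -3.426 -3.79
v -2.475 -2.972 -2.512
v -1.551 -0.602 0.202
v -0.562 -0.38 0.512
v -2.029 0.082 1.238
v -0.653 -0.04 0.246
v -0.899 0.202 -0.027
v -1.258 0.306 -0.261
v -1.668 0.252 -0.415
v -2.057 0.051 -0.462
v -2.359 -0.263 -0.395
v -2.521 -0.636 -0.224
v -2.515 -1.002 0.021
v -2.343 -1.3 0.297
v -2.033 -1.476 0.556
v -1.641 -1.502 0.755
v -1.232 -1.372 0.857
v -0.879 -1.108 0.847
v -0.642 -0.757 0.725
f 2 4 1
f 5 2 1
f 1 4 3
f 3 5 1
f 2 8 4
f 6 2 5
f 6 8 2
f 4 8 3
f 7 5 3
f 3 8 7
f 7 6 5
f 8 6 7
f 10 9 12
f 10 12 11
f 12 9 13
f 12 13 11
f 13 9 14
f 13 14 11
f 14 9 15
f 14 15 11
f 15 9 16
f 15 16 11
f 16 9 17
f 16 17 11
f 17 9 18
f 17 18 11
f 18 9 19
f 18 19 11
f 19 9 20
f 19 20 11
f 20 9 21
f 20 21 11
f 21 9 22
f 21 22 11
f 22 9 23
f 22 23 11
f 23 9 24
f 23 24 11
f 24 9 25
f 24 25 11
f 25 9 10
f 25 10 11



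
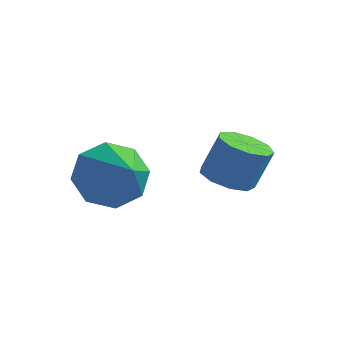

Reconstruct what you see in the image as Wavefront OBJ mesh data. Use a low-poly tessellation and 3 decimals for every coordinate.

v 1.82 2.402 -0.213
v 2.538 2.153 -0.34
v 2.877 2.529 0.847
v 2.16 2.778 0.973
v 2.493 2.657 -0.487
v 2.833 3.033 0.7
v 2.134 3.041 -0.506
v 2.474 3.417 0.681
v 1.628 3.127 -0.388
v 1.967 3.503 0.799
v 1.212 2.873 -0.188
v 1.551 3.249 0.998
v 1.08 2.399 -0
v 1.42 2.775 1.186
v 1.295 1.926 0.088
v 1.635 2.302 1.274
v 1.756 1.676 0.035
v 2.095 2.052 1.222
v 2.246 1.766 -0.134
v 2.586 2.142 1.053
v -0.307 0.246 0.386
v 0.091 -0.167 -0.482
v 0.947 -0.706 1.414
v 0.445 0.517 -0.28
v 0.359 1.042 0.312
v -0.118 1.101 0.948
v -0.704 0.659 1.254
v -1.058 -0.025 1.052
v -0.972 -0.55 0.46
v -0.496 -0.609 -0.175
f 2 1 5
f 2 5 3
f 3 5 6
f 3 6 4
f 5 1 7
f 5 7 6
f 6 7 8
f 6 8 4
f 7 1 9
f 7 9 8
f 8 9 10
f 8 10 4
f 9 1 11
f 9 11 10
f 10 11 12
f 10 12 4
f 11 1 13
f 11 13 12
f 12 13 14
f 12 14 4
f 13 1 15
f 13 15 14
f 14 15 16
f 14 16 4
f 15 1 17
f 15 17 16
f 16 17 18
f 16 18 4
f 17 1 19
f 17 19 18
f 18 19 20
f 18 20 4
f 19 1 2
f 19 2 20
f 20 2 3
f 20 3 4
f 22 21 24
f 22 24 23
f 24 21 25
f 24 25 23
f 25 21 26
f 25 26 23
f 26 21 27
f 26 27 23
f 27 21 28
f 27 28 23
f 28 21 29
f 28 29 23
f 29 21 30
f 29 30 23
f 30 21 22
f 30 22 23



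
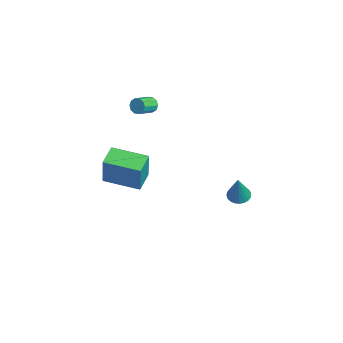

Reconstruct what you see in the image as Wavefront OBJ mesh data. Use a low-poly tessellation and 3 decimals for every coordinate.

v -3.453 -0.95 3.583
v -3.26 -0.651 3.962
v -2.693 -1.491 4.336
v -2.887 -1.79 3.957
v -3.531 -0.786 4.07
v -2.964 -1.625 4.444
v -3.772 -0.983 3.992
v -3.205 -1.823 4.366
v -3.892 -1.168 3.758
v -3.325 -2.008 4.132
v -3.844 -1.27 3.457
v -3.277 -2.109 3.831
v -3.647 -1.249 3.204
v -3.08 -2.089 3.578
v -3.376 -1.115 3.096
v -2.809 -1.954 3.47
v -3.135 -0.917 3.174
v -2.568 -1.757 3.548
v -3.015 -0.732 3.408
v -2.448 -1.572 3.782
v -3.063 -0.631 3.709
v -2.496 -1.47 4.083
v 1.495 -4.58 1.619
v 2.018 -4.658 3.392
v 0.504 -3.924 1.94
v 1.028 -4.002 3.713
v 2.532 -2.898 1.387
v 3.056 -2.976 3.16
v 1.542 -2.242 1.708
v 2.065 -2.32 3.481
v -1.397 3.385 -2.943
v -1.041 3.937 -3.004
v -0.643 3.095 -1.157
v -1.257 4.028 -2.898
v -1.494 4.021 -2.799
v -1.717 3.918 -2.721
v -1.891 3.733 -2.678
v -1.99 3.495 -2.675
v -1.998 3.24 -2.713
v -1.915 3.008 -2.786
v -1.753 2.833 -2.882
v -1.537 2.742 -2.988
v -1.299 2.748 -3.088
v -1.076 2.852 -3.165
v -0.902 3.037 -3.208
v -0.804 3.275 -3.211
v -0.795 3.529 -3.173
v -0.878 3.762 -3.1
f 2 1 5
f 2 5 3
f 3 5 6
f 3 6 4
f 5 1 7
f 5 7 6
f 6 7 8
f 6 8 4
f 7 1 9
f 7 9 8
f 8 9 10
f 8 10 4
f 9 1 11
f 9 11 10
f 10 11 12
f 10 12 4
f 11 1 13
f 11 13 12
f 12 13 14
f 12 14 4
f 13 1 15
f 13 15 14
f 14 15 16
f 14 16 4
f 15 1 17
f 15 17 16
f 16 17 18
f 16 18 4
f 17 1 19
f 17 19 18
f 18 19 20
f 18 20 4
f 19 1 21
f 19 21 20
f 20 21 22
f 20 22 4
f 21 1 2
f 21 2 22
f 22 2 3
f 22 3 4
f 24 26 23
f 27 24 23
f 23 26 25
f 25 27 23
f 24 30 26
f 28 24 27
f 28 30 24
f 26 30 25
f 29 27 25
f 25 30 29
f 29 28 27
f 30 28 29
f 32 31 34
f 32 34 33
f 34 31 35
f 34 35 33
f 35 31 36
f 35 36 33
f 36 31 37
f 36 37 33
f 37 31 38
f 37 38 33
f 38 31 39
f 38 39 33
f 39 31 40
f 39 40 33
f 40 31 41
f 40 41 33
f 41 31 42
f 41 42 33
f 42 31 43
f 42 43 33
f 43 31 44
f 43 44 33
f 44 31 45
f 44 45 33
f 45 31 46
f 45 46 33
f 46 31 47
f 46 47 33
f 47 31 48
f 47 48 33
f 48 31 32
f 48 32 33



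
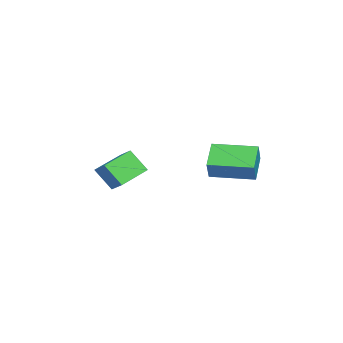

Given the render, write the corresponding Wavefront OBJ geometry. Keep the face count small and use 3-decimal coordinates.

v -1.02 0.983 -0.496
v -2.295 1.119 0.357
v -0.798 3.161 -0.513
v -2.073 3.298 0.34
v -0.347 0.922 0.52
v -1.622 1.059 1.373
v -0.125 3.101 0.503
v -1.4 3.237 1.356
v -3.507 -2.594 -1.491
v -3.783 -3.442 -0.36
v -2.812 -2.034 -0.901
v -3.087 -2.883 0.229
v -2.213 -3.677 -1.989
v -2.488 -4.526 -0.859
v -1.517 -3.118 -1.4
v -1.793 -3.966 -0.269
f 2 4 1
f 5 2 1
f 1 4 3
f 3 5 1
f 2 8 4
f 6 2 5
f 6 8 2
f 4 8 3
f 7 5 3
f 3 8 7
f 7 6 5
f 8 6 7
f 10 12 9
f 13 10 9
f 9 12 11
f 11 13 9
f 10 16 12
f 14 10 13
f 14 16 10
f 12 16 11
f 15 13 11
f 11 16 15
f 15 14 13
f 16 14 15



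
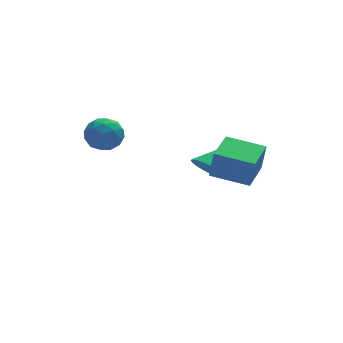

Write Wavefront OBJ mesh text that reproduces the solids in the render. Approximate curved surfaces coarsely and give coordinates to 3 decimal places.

v 2.364 -2.704 2.295
v 2.551 -2.854 3.867
v 0.657 -1.631 2.6
v 0.843 -1.78 4.172
v 3.417 -1.04 2.328
v 3.603 -1.189 3.9
v 1.709 0.034 2.633
v 1.896 -0.116 4.205
v -4.441 3.002 3.624
v -3.617 3.601 3.324
v -3.403 1.639 3.756
v -2.579 2.238 3.456
v -3.034 2.396 4.402
v -3.675 3.239 4.321
v -3.345 2.001 2.759
v -3.986 2.844 2.678
v -2.939 2.982 2.79
v -2.747 3.226 3.805
v -4.273 2.014 3.275
v -4.081 2.258 4.29
v -4.12 3.421 3.463
v -2.9 1.819 3.617
v -3.168 1.912 4.174
v -2.683 2.264 3.998
v -4.155 3.208 4.048
v -3.67 3.56 3.872
v -3.328 2.852 4.506
v -3.35 1.68 3.208
v -2.865 2.032 3.032
v -4.337 2.976 3.082
v -3.852 3.328 2.906
v -3.692 2.388 2.574
v -3.237 3.409 2.972
v -2.627 2.608 3.05
v -3.077 2.469 2.64
v -3.454 2.964 2.592
v -3.124 3.553 3.569
v -2.514 2.752 3.647
v -2.782 2.845 4.203
v -3.159 3.34 4.155
v -2.726 3.189 3.255
v -4.506 2.488 3.433
v -3.896 1.687 3.511
v -3.861 1.9 2.925
v -4.238 2.395 2.877
v -4.393 2.632 4.03
v -3.783 1.831 4.108
v -3.566 2.276 4.488
v -3.943 2.771 4.44
v -4.294 2.051 3.825
v 1.633 2.119 0.543
v 2.312 1.367 0.359
v 2.767 2.901 1.537
v 2.398 1.643 0.044
v 2.352 2.002 -0.186
v 2.181 2.381 -0.289
v 1.915 2.714 -0.249
v 1.601 2.945 -0.071
v 1.292 3.033 0.212
v 1.042 2.962 0.553
v 0.894 2.746 0.891
v 0.874 2.421 1.17
v 0.985 2.044 1.34
v 1.208 1.68 1.372
v 1.504 1.392 1.261
v 1.823 1.229 1.026
v 2.109 1.22 0.707
f 2 4 1
f 5 2 1
f 1 4 3
f 3 5 1
f 2 8 4
f 6 2 5
f 6 8 2
f 4 8 3
f 7 5 3
f 3 8 7
f 7 6 5
f 8 6 7
f 9 46 25
f 46 20 49
f 25 49 14
f 46 49 25
f 9 25 21
f 25 14 26
f 21 26 10
f 25 26 21
f 9 21 30
f 21 10 31
f 30 31 16
f 21 31 30
f 9 30 42
f 30 16 45
f 42 45 19
f 30 45 42
f 9 42 46
f 42 19 50
f 46 50 20
f 42 50 46
f 10 26 37
f 26 14 40
f 37 40 18
f 26 40 37
f 14 49 27
f 49 20 48
f 27 48 13
f 49 48 27
f 20 50 47
f 50 19 43
f 47 43 11
f 50 43 47
f 19 45 44
f 45 16 32
f 44 32 15
f 45 32 44
f 16 31 36
f 31 10 33
f 36 33 17
f 31 33 36
f 12 38 24
f 38 18 39
f 24 39 13
f 38 39 24
f 12 24 22
f 24 13 23
f 22 23 11
f 24 23 22
f 12 22 29
f 22 11 28
f 29 28 15
f 22 28 29
f 12 29 34
f 29 15 35
f 34 35 17
f 29 35 34
f 12 34 38
f 34 17 41
f 38 41 18
f 34 41 38
f 13 39 27
f 39 18 40
f 27 40 14
f 39 40 27
f 11 23 47
f 23 13 48
f 47 48 20
f 23 48 47
f 15 28 44
f 28 11 43
f 44 43 19
f 28 43 44
f 17 35 36
f 35 15 32
f 36 32 16
f 35 32 36
f 18 41 37
f 41 17 33
f 37 33 10
f 41 33 37
f 52 51 54
f 52 54 53
f 54 51 55
f 54 55 53
f 55 51 56
f 55 56 53
f 56 51 57
f 56 57 53
f 57 51 58
f 57 58 53
f 58 51 59
f 58 59 53
f 59 51 60
f 59 60 53
f 60 51 61
f 60 61 53
f 61 51 62
f 61 62 53
f 62 51 63
f 62 63 53
f 63 51 64
f 63 64 53
f 64 51 65
f 64 65 53
f 65 51 66
f 65 66 53
f 66 51 67
f 66 67 53
f 67 51 52
f 67 52 53



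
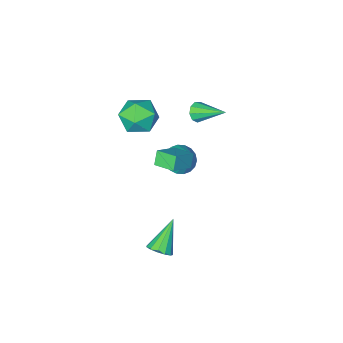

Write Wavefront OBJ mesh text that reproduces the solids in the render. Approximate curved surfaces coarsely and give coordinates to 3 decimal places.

v 0.042 -2.883 -1.202
v 0.917 -2.577 -1.454
v 0.038 -1.537 0.422
v 0.658 -2.315 -1.671
v 0.278 -2.166 -1.796
v -0.15 -2.159 -1.803
v -0.539 -2.295 -1.691
v -0.813 -2.548 -1.482
v -0.918 -2.867 -1.218
v -0.832 -3.189 -0.951
v -0.574 -3.451 -0.734
v -0.193 -3.6 -0.609
v 0.234 -3.607 -0.602
v 0.623 -3.471 -0.714
v 0.897 -3.218 -0.923
v 1.002 -2.899 -1.187
v 0.98 -3.597 2.647
v 1.528 -3.128 3.669
v 2.572 -4.812 2.351
v 3.12 -4.343 3.373
v 2.101 -5.061 3.483
v 1.117 -4.309 3.666
v 2.983 -3.631 2.354
v 1.999 -2.879 2.537
v 2.766 -3.148 3.488
v 2.221 -4.032 4.186
v 1.879 -3.908 1.834
v 1.334 -4.792 2.532
v 1.812 -0.873 1.476
v 1.432 -1.225 2.249
v 1.331 0.298 1.774
v 0.951 -0.055 2.546
v 3.089 -0.545 2.254
v 2.709 -0.898 3.026
v 2.608 0.625 2.551
v 2.228 0.273 3.324
v -1.394 -3.451 1.98
v -1.031 -3.612 2.532
v -2.186 -1.809 2.98
v -0.786 -3.327 2.258
v -0.825 -3.1 1.854
v -1.131 -3.037 1.509
v -1.56 -3.168 1.384
v -1.911 -3.431 1.538
v -2.02 -3.704 1.899
v -1.837 -3.858 2.297
v -1.446 -3.822 2.547
v 3.515 0.65 -4.455
v 3.932 -0.008 -4.409
v 2.205 -0.07 -2.925
v 4.111 0.273 -4.122
v 4.102 0.673 -3.942
v 3.907 1.067 -3.924
v 3.587 1.328 -4.075
v 3.244 1.373 -4.347
v 2.988 1.19 -4.653
v 2.899 0.834 -4.896
v 3.006 0.421 -5
v 3.274 0.08 -4.93
v 3.62 -0.08 -4.71
f 2 1 4
f 2 4 3
f 4 1 5
f 4 5 3
f 5 1 6
f 5 6 3
f 6 1 7
f 6 7 3
f 7 1 8
f 7 8 3
f 8 1 9
f 8 9 3
f 9 1 10
f 9 10 3
f 10 1 11
f 10 11 3
f 11 1 12
f 11 12 3
f 12 1 13
f 12 13 3
f 13 1 14
f 13 14 3
f 14 1 15
f 14 15 3
f 15 1 16
f 15 16 3
f 16 1 2
f 16 2 3
f 17 28 22
f 17 22 18
f 17 18 24
f 17 24 27
f 17 27 28
f 18 22 26
f 22 28 21
f 28 27 19
f 27 24 23
f 24 18 25
f 20 26 21
f 20 21 19
f 20 19 23
f 20 23 25
f 20 25 26
f 21 26 22
f 19 21 28
f 23 19 27
f 25 23 24
f 26 25 18
f 30 32 29
f 33 30 29
f 29 32 31
f 31 33 29
f 30 36 32
f 34 30 33
f 34 36 30
f 32 36 31
f 35 33 31
f 31 36 35
f 35 34 33
f 36 34 35
f 38 37 40
f 38 40 39
f 40 37 41
f 40 41 39
f 41 37 42
f 41 42 39
f 42 37 43
f 42 43 39
f 43 37 44
f 43 44 39
f 44 37 45
f 44 45 39
f 45 37 46
f 45 46 39
f 46 37 47
f 46 47 39
f 47 37 38
f 47 38 39
f 49 48 51
f 49 51 50
f 51 48 52
f 51 52 50
f 52 48 53
f 52 53 50
f 53 48 54
f 53 54 50
f 54 48 55
f 54 55 50
f 55 48 56
f 55 56 50
f 56 48 57
f 56 57 50
f 57 48 58
f 57 58 50
f 58 48 59
f 58 59 50
f 59 48 60
f 59 60 50
f 60 48 49
f 60 49 50

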